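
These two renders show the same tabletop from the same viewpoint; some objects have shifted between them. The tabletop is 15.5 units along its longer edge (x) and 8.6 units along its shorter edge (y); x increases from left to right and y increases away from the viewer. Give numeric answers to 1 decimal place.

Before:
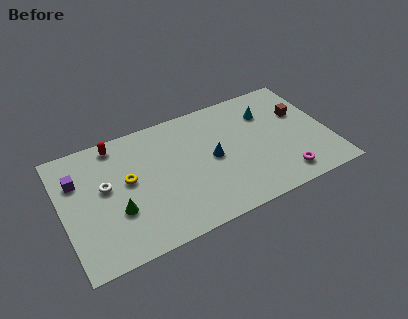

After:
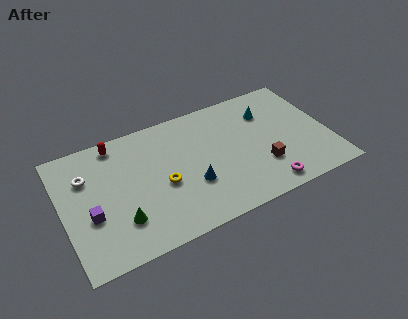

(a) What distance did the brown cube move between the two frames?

4.0

The brown cube was near (14.1, 5.5) before and (11.4, 2.6) after, so it travelled √(2.7² + 2.9²) ≈ 4.0 units.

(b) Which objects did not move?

the cyan cone and the red capsule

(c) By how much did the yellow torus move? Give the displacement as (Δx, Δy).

(1.9, -1.1)

The yellow torus started near (3.8, 4.8) and ended near (5.7, 3.7).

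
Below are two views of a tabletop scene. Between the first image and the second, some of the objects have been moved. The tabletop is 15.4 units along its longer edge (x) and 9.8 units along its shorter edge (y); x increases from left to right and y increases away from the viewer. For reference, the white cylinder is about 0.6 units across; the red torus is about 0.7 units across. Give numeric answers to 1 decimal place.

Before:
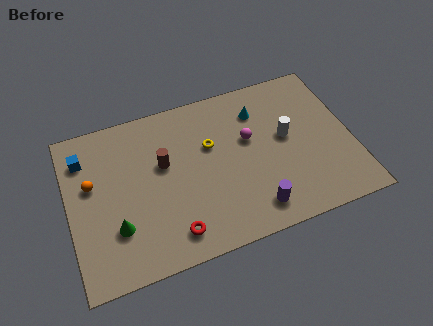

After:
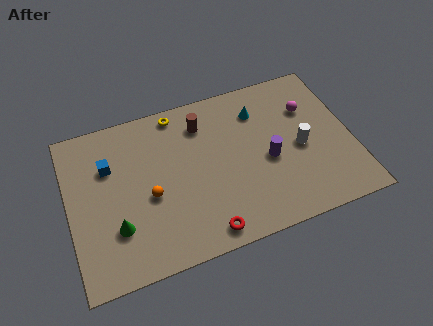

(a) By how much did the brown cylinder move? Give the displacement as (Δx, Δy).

(2.3, 1.8)

The brown cylinder was at about (5.2, 5.9) and moved to about (7.5, 7.7).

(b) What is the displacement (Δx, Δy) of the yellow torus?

(-1.6, 2.6)

From the two frames, the yellow torus sits at roughly (7.8, 6.2) before and (6.2, 8.8) after.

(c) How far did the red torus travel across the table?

1.8

The red torus was near (5.3, 1.6) before and (7.0, 1.1) after, so it travelled √(1.7² + 0.5²) ≈ 1.8 units.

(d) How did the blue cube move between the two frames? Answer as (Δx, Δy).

(1.3, -0.9)

From the two frames, the blue cube sits at roughly (1.0, 7.6) before and (2.3, 6.7) after.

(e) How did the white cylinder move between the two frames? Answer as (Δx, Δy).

(0.7, -0.9)

The white cylinder started near (11.9, 5.4) and ended near (12.6, 4.5).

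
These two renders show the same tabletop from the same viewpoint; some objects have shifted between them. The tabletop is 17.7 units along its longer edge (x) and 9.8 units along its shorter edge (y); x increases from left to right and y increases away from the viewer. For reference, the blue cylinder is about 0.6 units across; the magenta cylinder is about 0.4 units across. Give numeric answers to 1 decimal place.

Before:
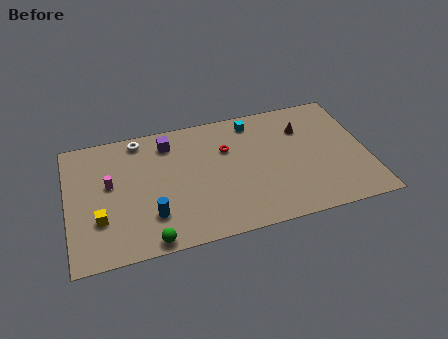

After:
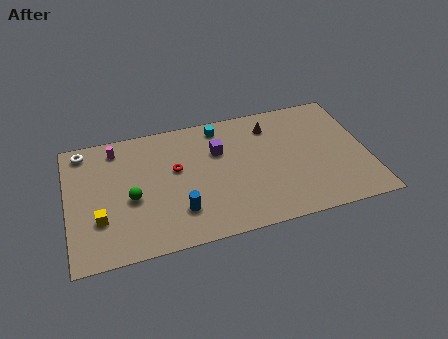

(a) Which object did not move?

the yellow cube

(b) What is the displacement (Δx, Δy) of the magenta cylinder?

(0.5, 2.7)

The magenta cylinder started near (2.5, 5.6) and ended near (3.0, 8.3).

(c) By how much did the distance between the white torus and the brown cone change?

+1.3

Before: roughly 9.8 units apart; after: 11.1. That's 1.3 units further apart.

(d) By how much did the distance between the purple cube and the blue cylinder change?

-0.7

Before: roughly 5.6 units apart; after: 4.9. That's 0.7 units closer together.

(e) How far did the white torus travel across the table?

3.3

The white torus was near (4.4, 8.7) before and (1.1, 8.6) after, so it travelled √(3.3² + 0.1²) ≈ 3.3 units.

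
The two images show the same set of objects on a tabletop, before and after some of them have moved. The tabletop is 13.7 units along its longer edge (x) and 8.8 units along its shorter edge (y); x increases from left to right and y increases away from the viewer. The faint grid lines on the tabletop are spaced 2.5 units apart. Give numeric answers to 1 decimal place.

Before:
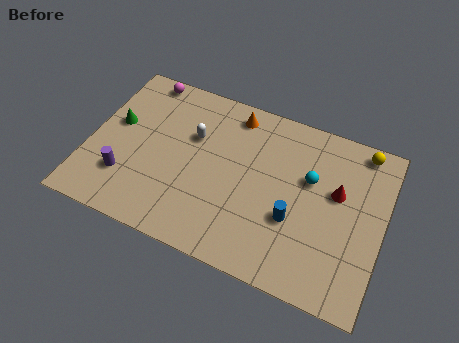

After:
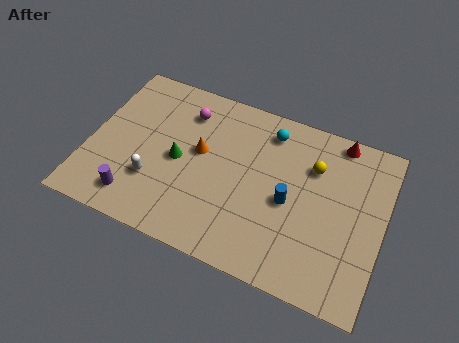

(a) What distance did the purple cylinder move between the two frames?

1.1

The purple cylinder moved from about (1.9, 2.4) to (2.5, 1.5), a distance of √(0.6² + 0.9²) ≈ 1.1.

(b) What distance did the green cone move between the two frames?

3.2

The green cone moved from about (1.1, 5.1) to (4.2, 4.2), a distance of √(3.1² + 0.9²) ≈ 3.2.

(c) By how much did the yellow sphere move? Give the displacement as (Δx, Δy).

(-2.1, -1.7)

The yellow sphere started near (12.4, 7.9) and ended near (10.3, 6.2).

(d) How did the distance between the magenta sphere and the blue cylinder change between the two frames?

-3.1

Before: roughly 9.1 units apart; after: 6.0. That's 3.1 units closer together.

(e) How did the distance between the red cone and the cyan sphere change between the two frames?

+2.0

Before: roughly 1.3 units apart; after: 3.3. That's 2.0 units further apart.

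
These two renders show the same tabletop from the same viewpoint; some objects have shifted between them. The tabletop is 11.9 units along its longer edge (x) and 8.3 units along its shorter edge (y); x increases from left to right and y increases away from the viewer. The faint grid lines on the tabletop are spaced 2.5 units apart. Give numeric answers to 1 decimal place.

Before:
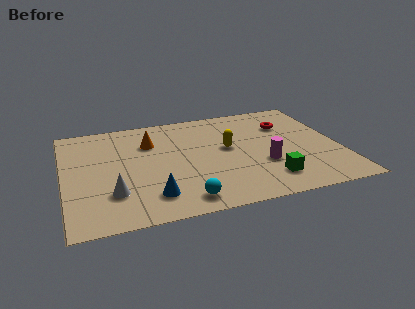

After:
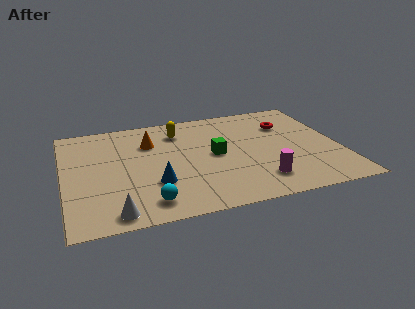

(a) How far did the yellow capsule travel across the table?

2.8

From (7.1, 4.6) to (5.1, 6.5), the yellow capsule covered √(2.0² + 1.9²) ≈ 2.8 units.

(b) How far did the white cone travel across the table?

1.4

From (2.0, 2.3) to (2.0, 0.9), the white cone covered √(0.0² + 1.4²) ≈ 1.4 units.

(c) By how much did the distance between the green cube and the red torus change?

-0.7

Before: roughly 4.4 units apart; after: 3.7. That's 0.7 units closer together.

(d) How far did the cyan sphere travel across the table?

1.5

From (4.9, 1.1) to (3.4, 1.3), the cyan sphere covered √(1.5² + 0.2²) ≈ 1.5 units.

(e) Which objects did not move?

the orange cone and the red torus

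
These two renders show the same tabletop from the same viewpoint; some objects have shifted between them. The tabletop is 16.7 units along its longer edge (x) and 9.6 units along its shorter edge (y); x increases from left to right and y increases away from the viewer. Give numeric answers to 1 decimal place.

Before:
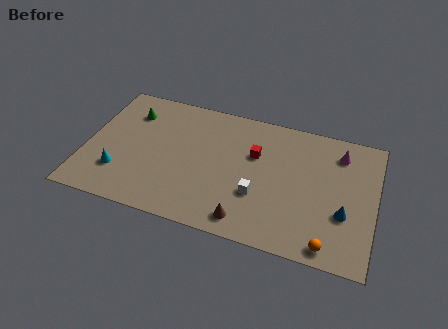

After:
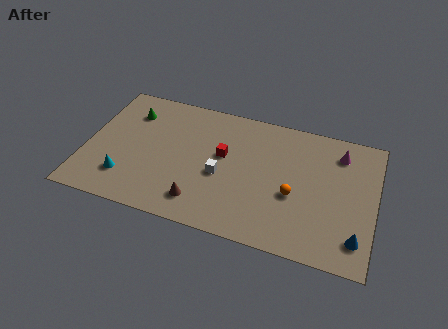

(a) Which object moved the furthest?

the orange sphere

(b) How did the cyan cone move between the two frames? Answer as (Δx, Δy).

(0.4, -0.3)

The cyan cone was at about (2.1, 2.6) and moved to about (2.5, 2.3).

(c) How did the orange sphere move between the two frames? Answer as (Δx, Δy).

(-2.2, 2.9)

The orange sphere started near (14.3, 1.0) and ended near (12.1, 3.9).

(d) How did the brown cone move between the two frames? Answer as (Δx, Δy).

(-2.7, 0.5)

From the two frames, the brown cone sits at roughly (9.6, 1.3) before and (6.9, 1.8) after.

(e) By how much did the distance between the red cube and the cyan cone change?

-2.1

They were about 8.4 units apart before and 6.3 after — 2.1 units closer together.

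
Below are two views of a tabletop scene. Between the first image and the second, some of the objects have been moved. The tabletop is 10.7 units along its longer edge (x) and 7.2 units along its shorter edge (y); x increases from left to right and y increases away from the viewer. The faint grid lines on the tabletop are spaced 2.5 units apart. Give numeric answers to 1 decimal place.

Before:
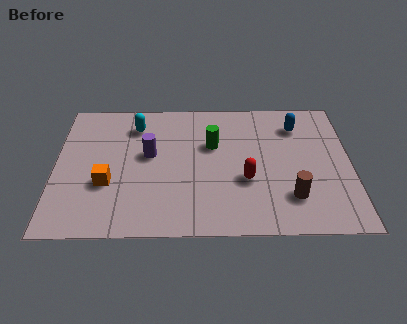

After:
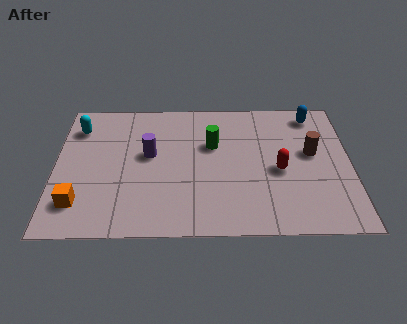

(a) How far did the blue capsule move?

0.8

The blue capsule was near (8.8, 5.6) before and (9.4, 6.2) after, so it travelled √(0.6² + 0.6²) ≈ 0.8 units.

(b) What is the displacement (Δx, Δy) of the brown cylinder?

(0.8, 2.3)

From the two frames, the brown cylinder sits at roughly (8.5, 1.8) before and (9.3, 4.1) after.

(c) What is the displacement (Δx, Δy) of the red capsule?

(1.2, 0.5)

From the two frames, the red capsule sits at roughly (6.9, 2.7) before and (8.1, 3.2) after.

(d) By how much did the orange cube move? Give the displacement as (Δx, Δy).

(-1.0, -1.0)

From the two frames, the orange cube sits at roughly (1.9, 2.6) before and (0.9, 1.6) after.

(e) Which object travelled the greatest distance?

the brown cylinder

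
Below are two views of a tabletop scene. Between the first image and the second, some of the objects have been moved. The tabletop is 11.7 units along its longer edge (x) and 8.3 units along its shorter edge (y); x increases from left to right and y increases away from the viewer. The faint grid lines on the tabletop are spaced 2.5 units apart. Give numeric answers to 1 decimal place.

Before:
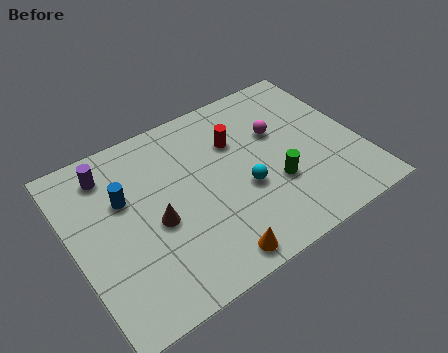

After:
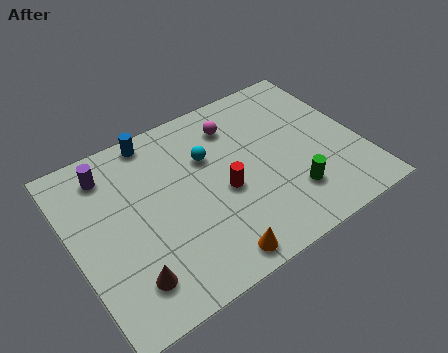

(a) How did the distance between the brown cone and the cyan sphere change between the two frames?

+1.8

They were about 3.6 units apart before and 5.4 after — 1.8 units further apart.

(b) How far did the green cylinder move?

0.9

The green cylinder moved from about (8.0, 2.9) to (8.5, 2.1), a distance of √(0.5² + 0.8²) ≈ 0.9.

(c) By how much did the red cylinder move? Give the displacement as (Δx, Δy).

(-0.9, -2.1)

The red cylinder was at about (6.9, 5.7) and moved to about (6.0, 3.6).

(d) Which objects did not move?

the orange cone and the purple cylinder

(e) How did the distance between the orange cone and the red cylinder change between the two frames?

-2.3

They were about 5.2 units apart before and 2.9 after — 2.3 units closer together.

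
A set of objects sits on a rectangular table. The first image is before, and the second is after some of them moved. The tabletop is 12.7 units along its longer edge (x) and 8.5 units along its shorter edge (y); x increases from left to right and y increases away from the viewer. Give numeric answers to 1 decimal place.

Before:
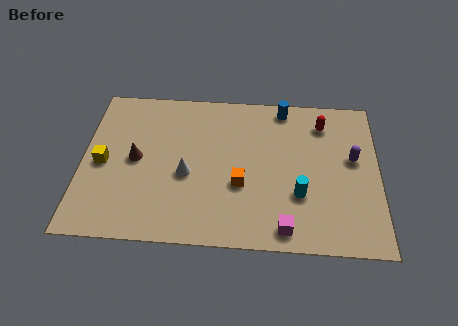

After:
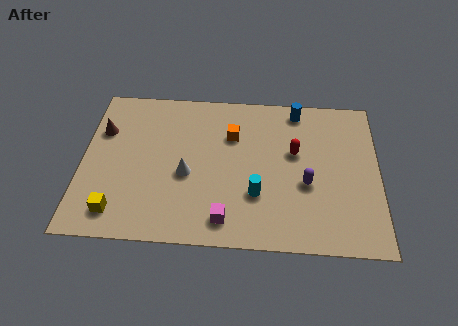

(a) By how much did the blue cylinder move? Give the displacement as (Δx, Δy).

(0.6, -0.1)

The blue cylinder was at about (8.6, 7.6) and moved to about (9.2, 7.5).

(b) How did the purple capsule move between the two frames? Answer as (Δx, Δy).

(-2.0, -1.5)

The purple capsule started near (11.6, 4.9) and ended near (9.6, 3.4).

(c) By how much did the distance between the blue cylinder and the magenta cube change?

+0.3

The distance was about 6.6 in the first image and 6.9 in the second, so they moved 0.3 units further apart.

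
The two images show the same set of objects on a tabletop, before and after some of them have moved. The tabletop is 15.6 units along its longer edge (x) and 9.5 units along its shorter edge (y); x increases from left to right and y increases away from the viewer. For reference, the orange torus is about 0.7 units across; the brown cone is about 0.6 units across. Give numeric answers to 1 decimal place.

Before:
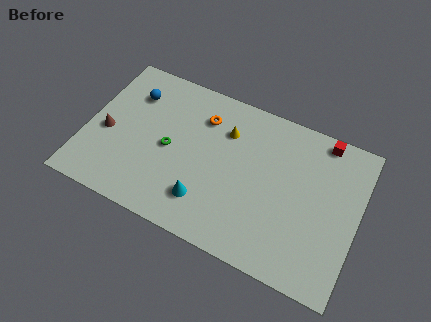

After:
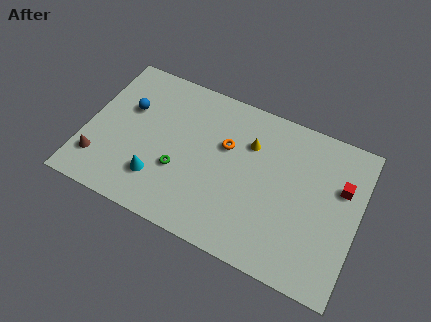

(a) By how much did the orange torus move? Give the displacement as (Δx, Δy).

(1.5, -1.2)

The orange torus was at about (6.4, 7.2) and moved to about (7.9, 6.0).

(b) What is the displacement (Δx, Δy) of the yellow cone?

(1.4, -0.2)

From the two frames, the yellow cone sits at roughly (7.8, 6.9) before and (9.2, 6.7) after.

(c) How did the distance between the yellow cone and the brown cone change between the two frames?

+2.2

They were about 7.2 units apart before and 9.4 after — 2.2 units further apart.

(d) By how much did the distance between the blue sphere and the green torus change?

+0.7

The distance was about 3.6 in the first image and 4.3 in the second, so they moved 0.7 units further apart.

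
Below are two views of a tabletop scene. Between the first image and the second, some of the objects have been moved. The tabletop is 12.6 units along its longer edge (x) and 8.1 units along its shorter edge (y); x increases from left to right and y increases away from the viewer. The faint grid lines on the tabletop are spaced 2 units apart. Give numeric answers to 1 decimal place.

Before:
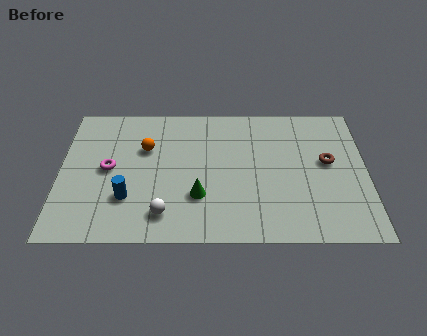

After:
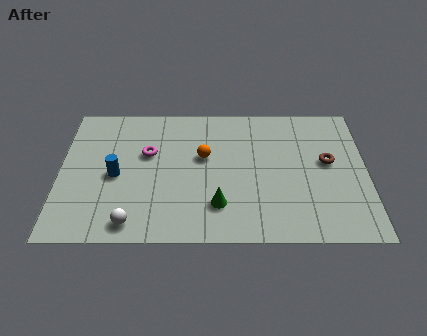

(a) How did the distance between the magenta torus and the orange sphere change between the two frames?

+0.4

The distance was about 1.9 in the first image and 2.3 in the second, so they moved 0.4 units further apart.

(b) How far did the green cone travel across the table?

0.9

The green cone was near (5.7, 2.5) before and (6.5, 2.0) after, so it travelled √(0.8² + 0.5²) ≈ 0.9 units.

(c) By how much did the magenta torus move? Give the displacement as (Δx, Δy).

(1.6, 0.9)

The magenta torus started near (2.0, 4.1) and ended near (3.6, 5.0).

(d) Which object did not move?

the brown torus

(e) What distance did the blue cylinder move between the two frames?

1.4

The blue cylinder moved from about (2.8, 2.4) to (2.3, 3.7), a distance of √(0.5² + 1.3²) ≈ 1.4.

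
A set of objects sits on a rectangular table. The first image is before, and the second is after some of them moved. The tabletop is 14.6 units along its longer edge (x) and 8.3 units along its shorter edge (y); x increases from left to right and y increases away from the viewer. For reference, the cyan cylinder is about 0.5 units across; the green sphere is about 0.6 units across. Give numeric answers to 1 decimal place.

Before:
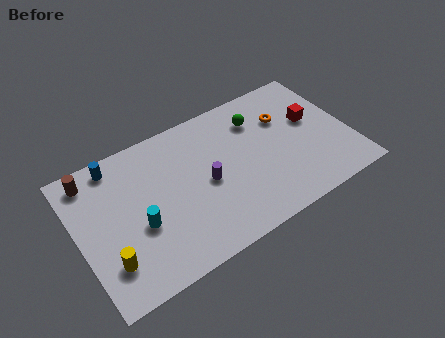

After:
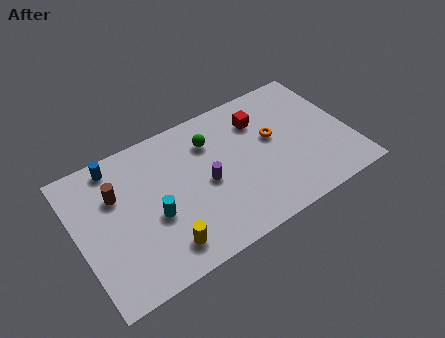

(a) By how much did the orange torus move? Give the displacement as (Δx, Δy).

(-0.8, -0.9)

The orange torus started near (11.4, 5.7) and ended near (10.6, 4.8).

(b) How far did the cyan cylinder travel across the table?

0.8

The cyan cylinder was near (3.1, 3.3) before and (3.9, 3.4) after, so it travelled √(0.8² + 0.1²) ≈ 0.8 units.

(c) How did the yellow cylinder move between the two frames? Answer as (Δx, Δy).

(2.8, -0.6)

The yellow cylinder started near (1.3, 2.1) and ended near (4.1, 1.5).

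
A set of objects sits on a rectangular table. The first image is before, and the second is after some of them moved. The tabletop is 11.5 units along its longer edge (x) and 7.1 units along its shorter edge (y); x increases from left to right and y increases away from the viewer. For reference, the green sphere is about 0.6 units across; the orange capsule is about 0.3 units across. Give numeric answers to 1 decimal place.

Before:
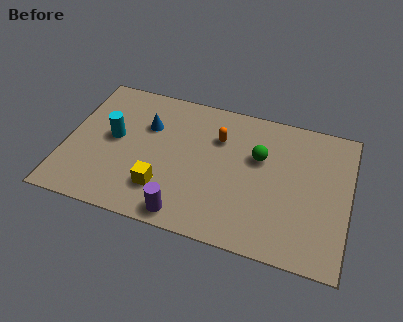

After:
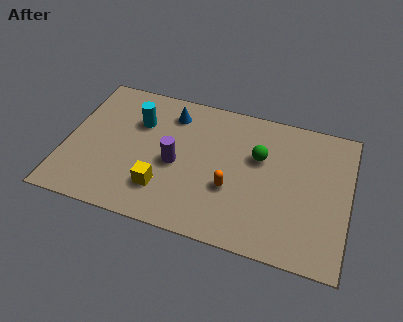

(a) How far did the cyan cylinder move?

1.4

The cyan cylinder was near (1.9, 3.8) before and (2.8, 4.9) after, so it travelled √(0.9² + 1.1²) ≈ 1.4 units.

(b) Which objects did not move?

the green sphere and the yellow cube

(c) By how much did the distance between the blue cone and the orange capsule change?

+1.2

They were about 2.9 units apart before and 4.1 after — 1.2 units further apart.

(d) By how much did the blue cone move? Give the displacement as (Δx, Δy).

(0.9, 0.9)

From the two frames, the blue cone sits at roughly (3.2, 4.8) before and (4.1, 5.7) after.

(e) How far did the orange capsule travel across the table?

2.5

The orange capsule moved from about (6.1, 5.0) to (6.8, 2.6), a distance of √(0.7² + 2.4²) ≈ 2.5.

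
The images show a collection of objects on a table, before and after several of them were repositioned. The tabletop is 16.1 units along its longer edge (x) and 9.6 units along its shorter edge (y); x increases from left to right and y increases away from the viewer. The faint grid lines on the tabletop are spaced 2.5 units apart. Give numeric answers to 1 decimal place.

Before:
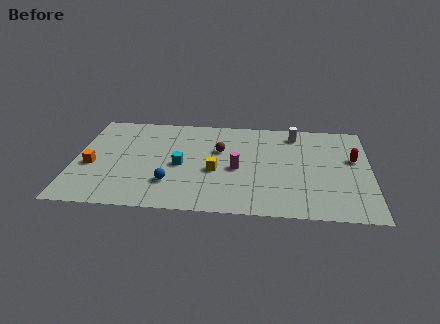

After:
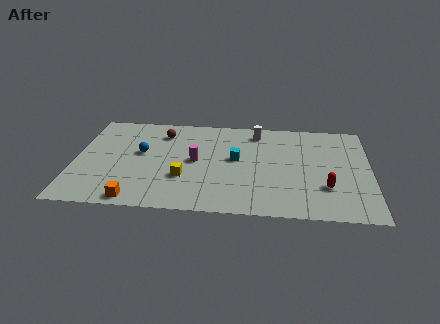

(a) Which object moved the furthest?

the orange cube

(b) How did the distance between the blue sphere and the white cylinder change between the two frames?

-1.9

Before: roughly 8.7 units apart; after: 6.8. That's 1.9 units closer together.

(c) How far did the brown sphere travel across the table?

3.5

From (7.9, 6.1) to (4.7, 7.6), the brown sphere covered √(3.2² + 1.5²) ≈ 3.5 units.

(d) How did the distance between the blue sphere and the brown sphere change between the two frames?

-2.0

The distance was about 4.4 in the first image and 2.4 in the second, so they moved 2.0 units closer together.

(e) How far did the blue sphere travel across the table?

3.4

From (5.3, 2.6) to (3.6, 5.5), the blue sphere covered √(1.7² + 2.9²) ≈ 3.4 units.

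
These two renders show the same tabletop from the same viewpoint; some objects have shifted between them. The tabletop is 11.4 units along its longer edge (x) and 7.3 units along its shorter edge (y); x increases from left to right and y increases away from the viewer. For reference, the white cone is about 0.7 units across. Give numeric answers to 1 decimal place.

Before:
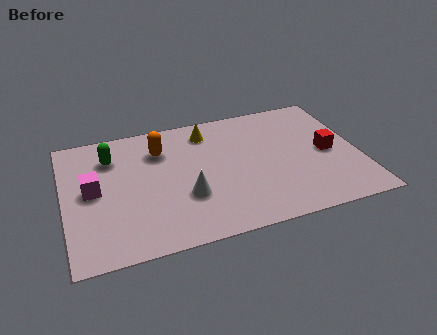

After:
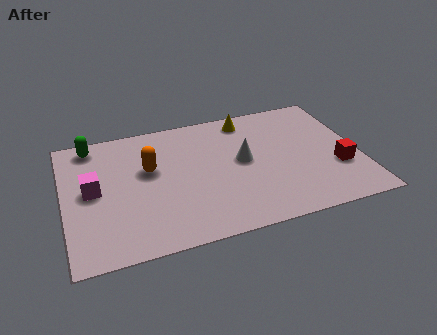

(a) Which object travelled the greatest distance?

the white cone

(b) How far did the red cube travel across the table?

1.0

From (10.2, 3.5) to (10.5, 2.5), the red cube covered √(0.3² + 1.0²) ≈ 1.0 units.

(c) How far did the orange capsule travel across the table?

1.1

The orange capsule moved from about (3.8, 5.4) to (3.3, 4.4), a distance of √(0.5² + 1.0²) ≈ 1.1.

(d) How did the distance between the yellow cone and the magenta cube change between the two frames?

+1.6

Before: roughly 5.1 units apart; after: 6.7. That's 1.6 units further apart.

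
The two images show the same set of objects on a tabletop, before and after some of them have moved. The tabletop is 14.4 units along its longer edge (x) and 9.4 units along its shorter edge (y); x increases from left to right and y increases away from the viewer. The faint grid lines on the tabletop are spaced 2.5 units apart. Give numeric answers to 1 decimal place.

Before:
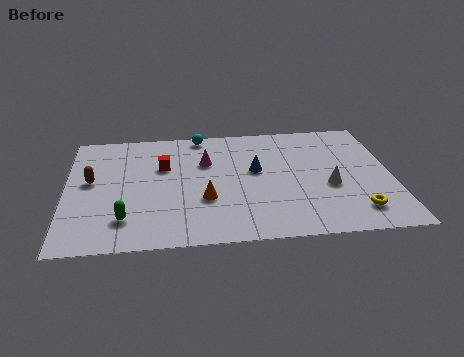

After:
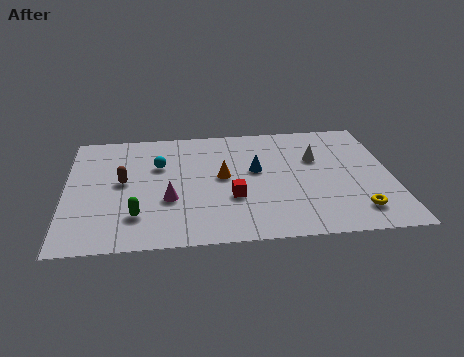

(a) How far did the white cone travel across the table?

2.4

The white cone moved from about (11.6, 3.8) to (11.1, 6.1), a distance of √(0.5² + 2.3²) ≈ 2.4.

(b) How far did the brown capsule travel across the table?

1.4

The brown capsule moved from about (1.1, 5.2) to (2.5, 5.0), a distance of √(1.4² + 0.2²) ≈ 1.4.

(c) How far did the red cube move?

4.1

The red cube was near (4.3, 6.1) before and (7.3, 3.3) after, so it travelled √(3.0² + 2.8²) ≈ 4.1 units.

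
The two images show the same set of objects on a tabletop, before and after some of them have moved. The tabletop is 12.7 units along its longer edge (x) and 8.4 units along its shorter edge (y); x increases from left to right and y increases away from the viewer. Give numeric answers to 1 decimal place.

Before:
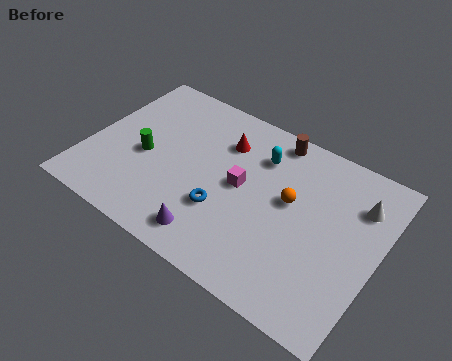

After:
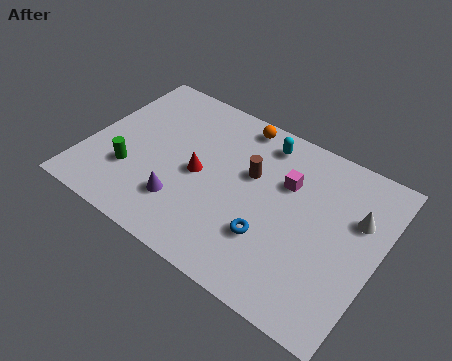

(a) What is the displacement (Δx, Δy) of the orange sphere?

(-2.8, 2.7)

The orange sphere was at about (8.8, 4.8) and moved to about (6.0, 7.5).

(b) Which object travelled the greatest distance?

the orange sphere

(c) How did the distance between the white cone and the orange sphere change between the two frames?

+2.8

The distance was about 3.1 in the first image and 5.9 in the second, so they moved 2.8 units further apart.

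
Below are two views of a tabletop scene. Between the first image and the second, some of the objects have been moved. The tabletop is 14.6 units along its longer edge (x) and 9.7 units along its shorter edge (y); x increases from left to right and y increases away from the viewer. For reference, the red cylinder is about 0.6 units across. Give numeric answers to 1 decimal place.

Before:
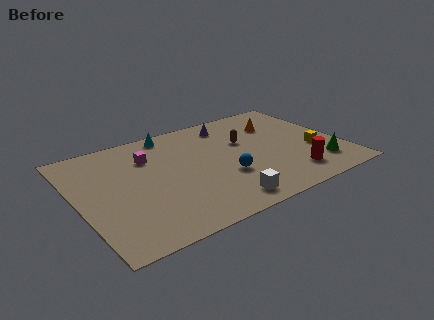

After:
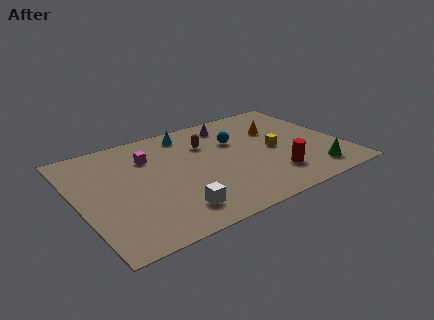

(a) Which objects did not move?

the purple cone and the magenta cube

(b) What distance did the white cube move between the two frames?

2.6

From (7.3, 1.3) to (4.7, 1.8), the white cube covered √(2.6² + 0.5²) ≈ 2.6 units.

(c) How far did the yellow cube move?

2.3

From (13.0, 3.6) to (10.9, 4.6), the yellow cube covered √(2.1² + 1.0²) ≈ 2.3 units.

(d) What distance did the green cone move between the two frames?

0.7

The green cone was near (13.0, 2.1) before and (12.5, 1.6) after, so it travelled √(0.5² + 0.5²) ≈ 0.7 units.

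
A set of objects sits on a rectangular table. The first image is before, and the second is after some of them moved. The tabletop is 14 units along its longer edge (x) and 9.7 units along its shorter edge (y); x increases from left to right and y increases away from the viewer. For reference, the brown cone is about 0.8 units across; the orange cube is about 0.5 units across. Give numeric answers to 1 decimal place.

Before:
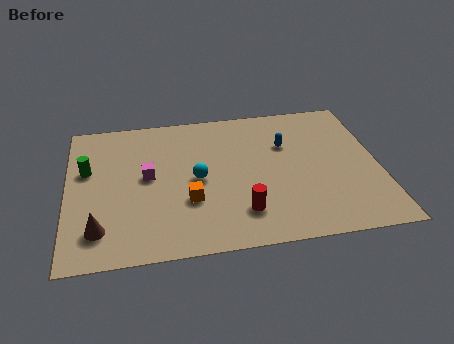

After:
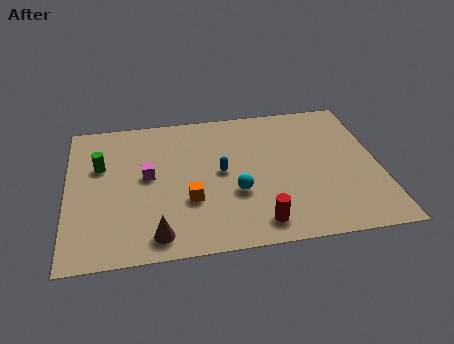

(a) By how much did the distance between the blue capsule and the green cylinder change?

-3.5

Before: roughly 9.0 units apart; after: 5.5. That's 3.5 units closer together.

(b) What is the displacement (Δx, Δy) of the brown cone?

(2.5, -0.7)

From the two frames, the brown cone sits at roughly (1.4, 2.0) before and (3.9, 1.3) after.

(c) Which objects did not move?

the magenta cube and the orange cube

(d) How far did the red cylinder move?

1.1

From (7.7, 2.2) to (8.4, 1.4), the red cylinder covered √(0.7² + 0.8²) ≈ 1.1 units.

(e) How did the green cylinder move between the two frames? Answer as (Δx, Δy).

(0.6, 0.2)

From the two frames, the green cylinder sits at roughly (0.9, 6.0) before and (1.5, 6.2) after.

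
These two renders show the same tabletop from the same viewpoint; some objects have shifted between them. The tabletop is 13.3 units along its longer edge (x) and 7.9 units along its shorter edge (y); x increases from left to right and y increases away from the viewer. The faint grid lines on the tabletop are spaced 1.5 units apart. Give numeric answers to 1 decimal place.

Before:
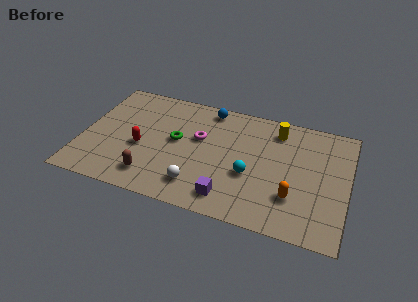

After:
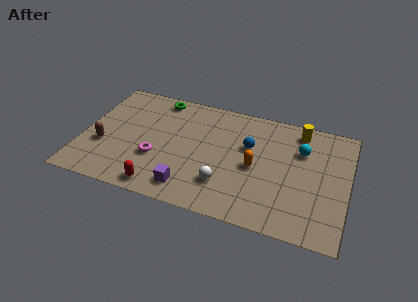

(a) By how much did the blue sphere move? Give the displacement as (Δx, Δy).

(2.2, -2.0)

The blue sphere started near (6.1, 7.0) and ended near (8.3, 5.0).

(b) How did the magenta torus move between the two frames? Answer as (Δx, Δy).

(-2.0, -2.0)

From the two frames, the magenta torus sits at roughly (5.8, 4.8) before and (3.8, 2.8) after.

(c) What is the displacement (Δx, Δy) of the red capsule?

(1.2, -2.4)

The red capsule started near (3.0, 3.3) and ended near (4.2, 0.9).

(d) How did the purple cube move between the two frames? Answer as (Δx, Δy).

(-2.0, 0.0)

The purple cube was at about (7.6, 1.3) and moved to about (5.6, 1.3).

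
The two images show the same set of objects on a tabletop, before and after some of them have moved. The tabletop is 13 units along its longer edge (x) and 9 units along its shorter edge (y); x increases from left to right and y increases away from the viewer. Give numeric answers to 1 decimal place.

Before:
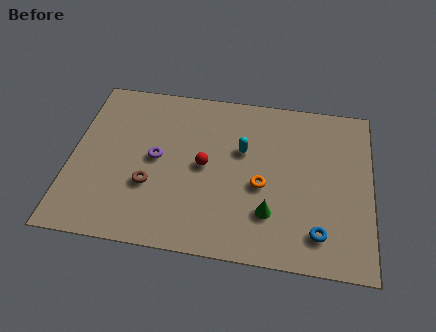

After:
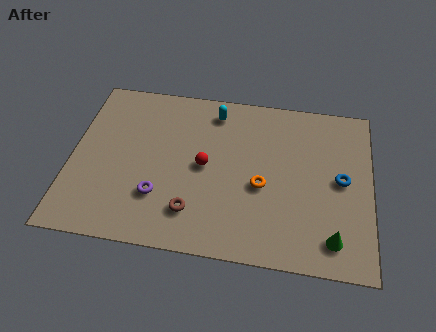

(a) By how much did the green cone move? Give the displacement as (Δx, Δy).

(2.7, -0.9)

The green cone started near (8.7, 2.4) and ended near (11.4, 1.5).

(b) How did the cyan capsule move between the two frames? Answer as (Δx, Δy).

(-1.3, 2.0)

The cyan capsule was at about (7.4, 5.6) and moved to about (6.1, 7.6).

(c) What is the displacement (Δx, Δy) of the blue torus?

(0.9, 2.9)

The blue torus was at about (10.8, 1.7) and moved to about (11.7, 4.6).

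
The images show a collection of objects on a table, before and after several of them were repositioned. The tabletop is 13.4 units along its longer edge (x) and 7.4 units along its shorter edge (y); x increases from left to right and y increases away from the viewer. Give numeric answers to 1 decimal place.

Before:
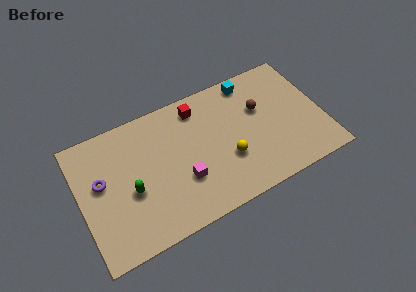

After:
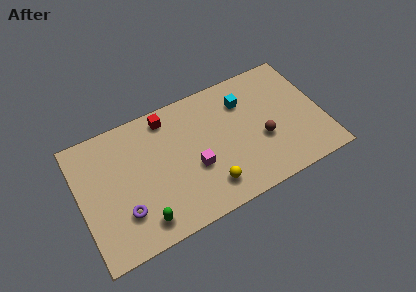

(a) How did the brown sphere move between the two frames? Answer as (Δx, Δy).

(-0.1, -1.8)

From the two frames, the brown sphere sits at roughly (10.1, 4.7) before and (10.0, 2.9) after.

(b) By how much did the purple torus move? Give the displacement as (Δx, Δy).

(1.0, -2.2)

From the two frames, the purple torus sits at roughly (1.2, 4.3) before and (2.2, 2.1) after.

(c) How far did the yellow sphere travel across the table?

1.6

The yellow sphere was near (8.0, 2.6) before and (6.8, 1.5) after, so it travelled √(1.2² + 1.1²) ≈ 1.6 units.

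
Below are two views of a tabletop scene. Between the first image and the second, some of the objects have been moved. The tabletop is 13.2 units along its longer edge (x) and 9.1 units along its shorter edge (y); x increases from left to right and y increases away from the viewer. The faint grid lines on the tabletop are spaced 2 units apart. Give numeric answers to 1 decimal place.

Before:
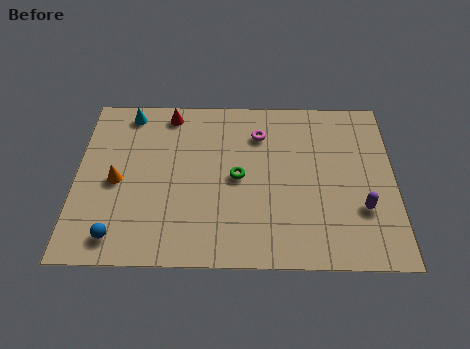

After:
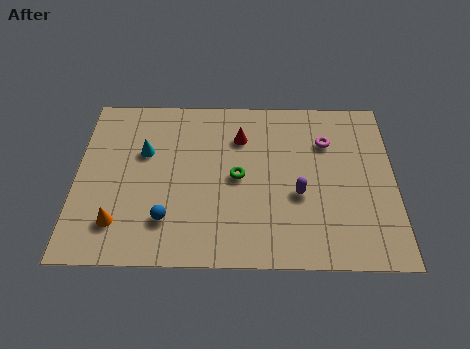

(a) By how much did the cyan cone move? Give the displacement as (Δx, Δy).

(0.7, -2.2)

The cyan cone started near (2.1, 8.0) and ended near (2.8, 5.8).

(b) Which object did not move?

the green torus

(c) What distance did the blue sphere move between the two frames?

2.2

From (1.8, 1.3) to (3.8, 2.2), the blue sphere covered √(2.0² + 0.9²) ≈ 2.2 units.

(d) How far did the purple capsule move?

2.7

The purple capsule was near (11.8, 2.9) before and (9.2, 3.6) after, so it travelled √(2.6² + 0.7²) ≈ 2.7 units.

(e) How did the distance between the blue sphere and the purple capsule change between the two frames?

-4.5

The distance was about 10.1 in the first image and 5.6 in the second, so they moved 4.5 units closer together.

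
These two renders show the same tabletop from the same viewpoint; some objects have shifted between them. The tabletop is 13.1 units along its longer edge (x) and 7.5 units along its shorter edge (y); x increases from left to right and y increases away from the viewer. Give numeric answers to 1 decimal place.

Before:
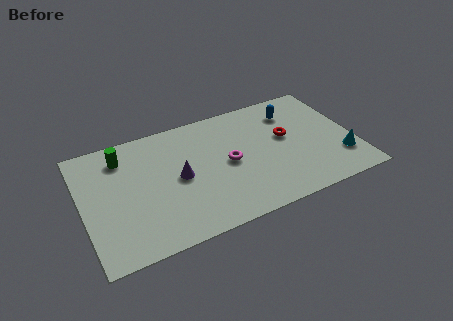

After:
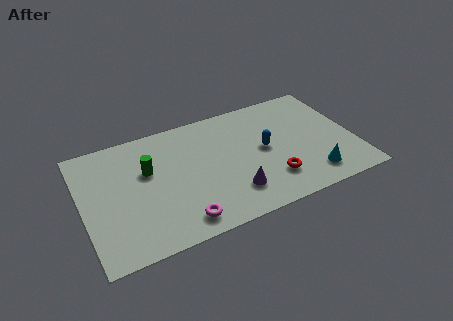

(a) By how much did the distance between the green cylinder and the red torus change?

-1.6

Before: roughly 8.0 units apart; after: 6.4. That's 1.6 units closer together.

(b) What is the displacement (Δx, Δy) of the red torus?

(-1.0, -2.4)

The red torus was at about (9.9, 4.3) and moved to about (8.9, 1.9).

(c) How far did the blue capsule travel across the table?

2.5

The blue capsule moved from about (10.4, 5.8) to (8.8, 3.9), a distance of √(1.6² + 1.9²) ≈ 2.5.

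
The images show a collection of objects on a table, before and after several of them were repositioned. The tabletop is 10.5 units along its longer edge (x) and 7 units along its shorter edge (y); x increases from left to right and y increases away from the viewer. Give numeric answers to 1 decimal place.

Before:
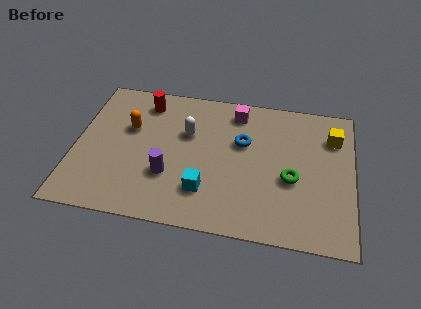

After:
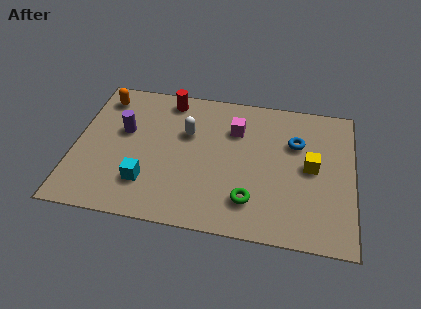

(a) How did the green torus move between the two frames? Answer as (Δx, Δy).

(-1.5, -1.3)

From the two frames, the green torus sits at roughly (8.2, 2.9) before and (6.7, 1.6) after.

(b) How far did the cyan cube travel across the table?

2.2

The cyan cube moved from about (5.0, 1.8) to (2.8, 1.8), a distance of √(2.2² + 0.0²) ≈ 2.2.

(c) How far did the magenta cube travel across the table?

0.9

From (6.0, 5.9) to (6.0, 5.0), the magenta cube covered √(0.0² + 0.9²) ≈ 0.9 units.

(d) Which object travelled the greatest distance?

the purple cylinder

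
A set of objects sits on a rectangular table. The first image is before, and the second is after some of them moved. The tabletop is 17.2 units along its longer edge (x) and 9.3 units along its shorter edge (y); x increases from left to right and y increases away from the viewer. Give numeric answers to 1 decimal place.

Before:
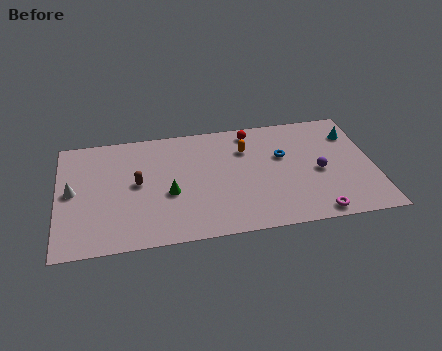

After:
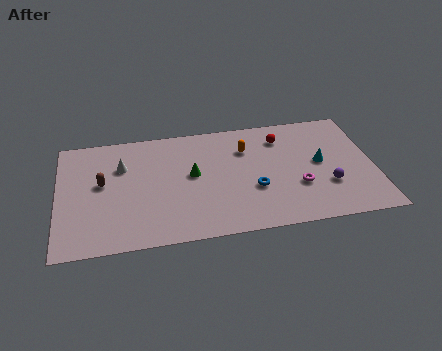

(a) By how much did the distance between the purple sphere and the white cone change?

-1.8

Before: roughly 13.4 units apart; after: 11.6. That's 1.8 units closer together.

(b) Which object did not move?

the orange capsule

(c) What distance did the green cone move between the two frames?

1.8

The green cone moved from about (6.0, 3.8) to (7.3, 5.1), a distance of √(1.3² + 1.3²) ≈ 1.8.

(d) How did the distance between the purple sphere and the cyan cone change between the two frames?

-1.5

They were about 3.4 units apart before and 1.9 after — 1.5 units closer together.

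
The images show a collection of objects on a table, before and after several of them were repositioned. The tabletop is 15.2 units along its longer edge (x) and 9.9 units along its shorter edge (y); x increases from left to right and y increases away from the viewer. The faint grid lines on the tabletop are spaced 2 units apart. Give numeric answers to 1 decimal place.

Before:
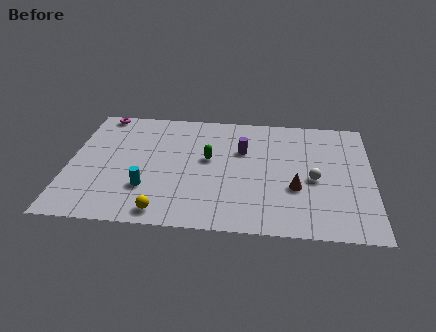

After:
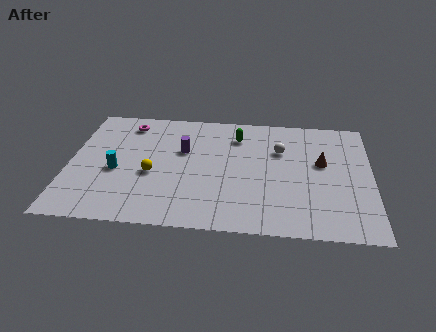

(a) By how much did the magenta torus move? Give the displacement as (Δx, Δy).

(1.4, -0.8)

From the two frames, the magenta torus sits at roughly (1.4, 9.1) before and (2.8, 8.3) after.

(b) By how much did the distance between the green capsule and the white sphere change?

-3.0

The distance was about 5.4 in the first image and 2.4 in the second, so they moved 3.0 units closer together.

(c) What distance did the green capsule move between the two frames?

2.5

From (7.0, 5.6) to (8.4, 7.7), the green capsule covered √(1.4² + 2.1²) ≈ 2.5 units.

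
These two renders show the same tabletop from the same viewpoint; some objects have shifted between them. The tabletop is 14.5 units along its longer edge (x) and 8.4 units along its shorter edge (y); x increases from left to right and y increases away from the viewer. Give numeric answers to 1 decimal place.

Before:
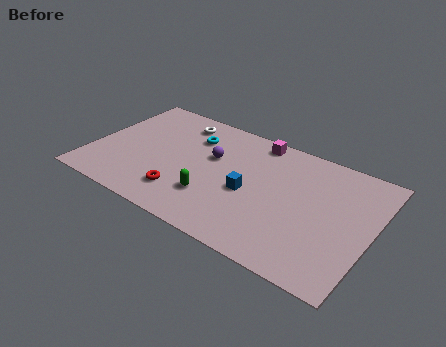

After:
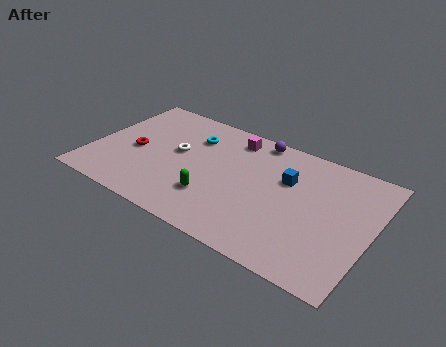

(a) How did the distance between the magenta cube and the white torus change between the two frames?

-0.6

Before: roughly 4.1 units apart; after: 3.5. That's 0.6 units closer together.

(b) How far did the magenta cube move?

1.3

The magenta cube was near (8.1, 7.5) before and (6.9, 7.1) after, so it travelled √(1.2² + 0.4²) ≈ 1.3 units.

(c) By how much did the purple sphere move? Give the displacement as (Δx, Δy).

(2.0, 2.4)

From the two frames, the purple sphere sits at roughly (6.1, 5.2) before and (8.1, 7.6) after.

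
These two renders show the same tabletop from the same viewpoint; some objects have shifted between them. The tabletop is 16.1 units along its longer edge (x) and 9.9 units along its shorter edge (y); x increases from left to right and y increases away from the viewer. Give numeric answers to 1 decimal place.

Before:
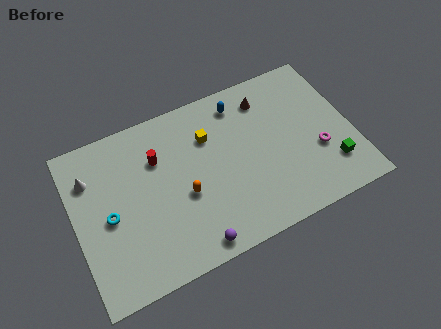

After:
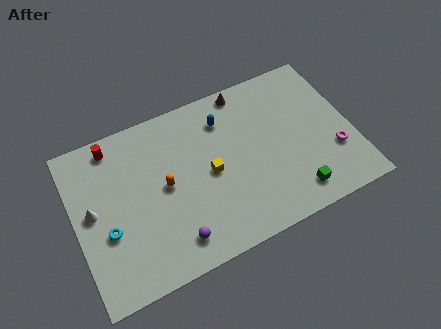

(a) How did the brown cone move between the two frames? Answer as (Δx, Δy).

(-1.1, 1.0)

The brown cone was at about (11.5, 8.0) and moved to about (10.4, 9.0).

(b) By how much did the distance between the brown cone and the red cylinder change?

+1.2

Before: roughly 6.6 units apart; after: 7.8. That's 1.2 units further apart.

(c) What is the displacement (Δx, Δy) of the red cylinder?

(-2.4, 1.8)

The red cylinder was at about (5.0, 6.9) and moved to about (2.6, 8.7).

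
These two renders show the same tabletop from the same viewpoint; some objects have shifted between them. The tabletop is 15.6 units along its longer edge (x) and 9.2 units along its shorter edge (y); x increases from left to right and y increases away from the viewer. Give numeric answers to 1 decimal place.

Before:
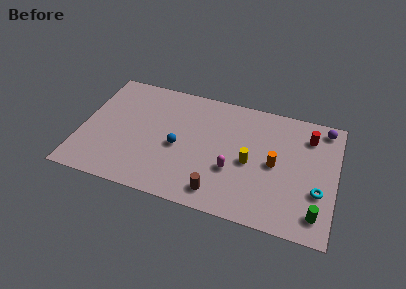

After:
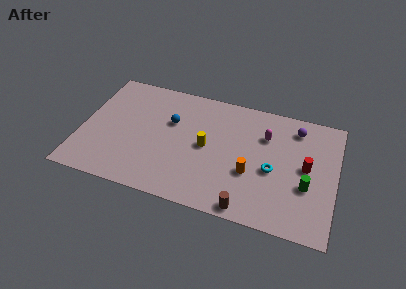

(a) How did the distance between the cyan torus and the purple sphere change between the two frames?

-1.1

The distance was about 4.9 in the first image and 3.8 in the second, so they moved 1.1 units closer together.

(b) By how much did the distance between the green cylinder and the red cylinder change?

-4.3

The distance was about 5.7 in the first image and 1.4 in the second, so they moved 4.3 units closer together.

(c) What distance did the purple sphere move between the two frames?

1.8

The purple sphere was near (14.7, 8.1) before and (13.0, 7.6) after, so it travelled √(1.7² + 0.5²) ≈ 1.8 units.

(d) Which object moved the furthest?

the magenta capsule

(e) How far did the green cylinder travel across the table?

1.9

From (14.6, 1.6) to (13.9, 3.4), the green cylinder covered √(0.7² + 1.8²) ≈ 1.9 units.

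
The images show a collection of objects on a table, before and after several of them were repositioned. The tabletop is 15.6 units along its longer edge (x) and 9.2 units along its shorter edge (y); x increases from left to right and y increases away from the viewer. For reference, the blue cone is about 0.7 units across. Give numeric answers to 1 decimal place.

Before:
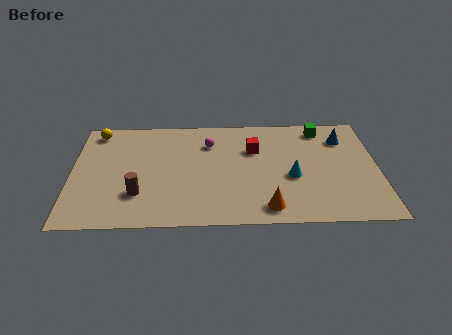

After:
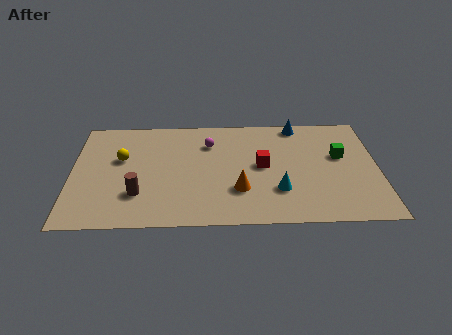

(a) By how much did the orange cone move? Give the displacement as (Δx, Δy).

(-1.4, 1.5)

The orange cone was at about (9.9, 1.3) and moved to about (8.5, 2.8).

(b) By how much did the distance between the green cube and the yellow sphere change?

-0.4

They were about 11.6 units apart before and 11.2 after — 0.4 units closer together.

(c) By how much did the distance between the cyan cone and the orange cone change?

-0.8

They were about 2.8 units apart before and 2.0 after — 0.8 units closer together.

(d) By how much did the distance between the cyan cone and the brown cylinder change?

-0.8

They were about 7.9 units apart before and 7.1 after — 0.8 units closer together.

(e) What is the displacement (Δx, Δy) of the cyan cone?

(-0.7, -1.1)

The cyan cone started near (11.2, 3.8) and ended near (10.5, 2.7).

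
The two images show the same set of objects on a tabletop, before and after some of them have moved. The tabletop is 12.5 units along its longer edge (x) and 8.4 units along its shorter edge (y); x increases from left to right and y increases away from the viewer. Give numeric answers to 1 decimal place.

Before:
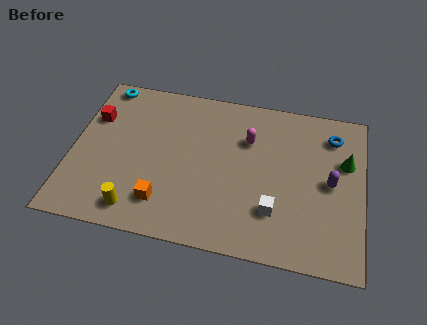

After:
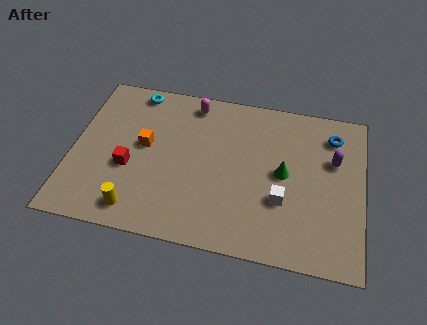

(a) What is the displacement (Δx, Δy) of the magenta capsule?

(-2.5, 1.5)

The magenta capsule started near (7.5, 5.8) and ended near (5.0, 7.3).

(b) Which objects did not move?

the yellow cylinder and the blue torus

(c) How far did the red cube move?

2.9

From (0.8, 5.7) to (2.5, 3.3), the red cube covered √(1.7² + 2.4²) ≈ 2.9 units.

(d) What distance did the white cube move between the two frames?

0.7

The white cube was near (8.8, 2.3) before and (9.1, 2.9) after, so it travelled √(0.3² + 0.6²) ≈ 0.7 units.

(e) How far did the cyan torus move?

1.4

The cyan torus was near (1.1, 7.6) before and (2.5, 7.5) after, so it travelled √(1.4² + 0.1²) ≈ 1.4 units.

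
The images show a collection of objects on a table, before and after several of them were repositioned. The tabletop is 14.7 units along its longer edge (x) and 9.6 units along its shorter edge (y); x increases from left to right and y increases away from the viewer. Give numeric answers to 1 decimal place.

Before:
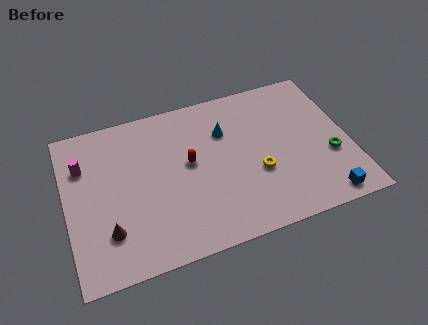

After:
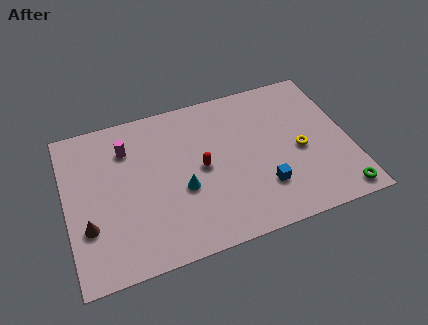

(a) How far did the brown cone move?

1.2

The brown cone moved from about (2.0, 2.5) to (1.0, 3.1), a distance of √(1.0² + 0.6²) ≈ 1.2.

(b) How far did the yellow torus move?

2.4

The yellow torus moved from about (9.8, 3.6) to (12.1, 4.3), a distance of √(2.3² + 0.7²) ≈ 2.4.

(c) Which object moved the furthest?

the cyan cone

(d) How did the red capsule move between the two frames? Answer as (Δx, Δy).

(0.6, -0.5)

From the two frames, the red capsule sits at roughly (6.4, 5.3) before and (7.0, 4.8) after.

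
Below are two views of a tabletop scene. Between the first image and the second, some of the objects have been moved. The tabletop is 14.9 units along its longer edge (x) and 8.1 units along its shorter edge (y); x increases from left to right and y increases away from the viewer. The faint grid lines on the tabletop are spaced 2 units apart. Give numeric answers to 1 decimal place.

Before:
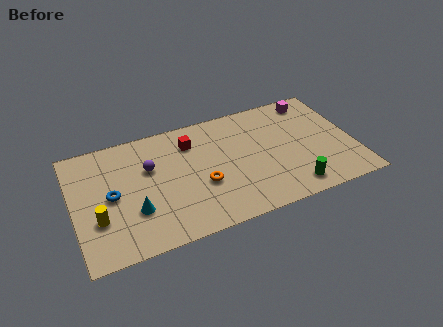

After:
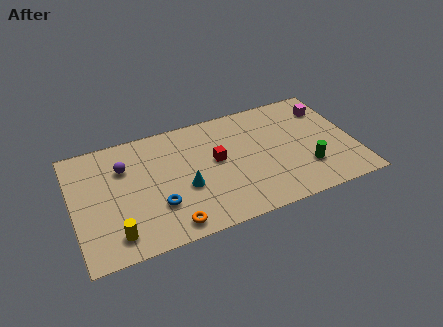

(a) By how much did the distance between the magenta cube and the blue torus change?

-1.3

Before: roughly 11.5 units apart; after: 10.2. That's 1.3 units closer together.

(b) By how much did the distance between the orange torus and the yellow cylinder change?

-2.7

Before: roughly 5.5 units apart; after: 2.8. That's 2.7 units closer together.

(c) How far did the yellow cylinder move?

1.5

The yellow cylinder moved from about (1.2, 2.7) to (2.0, 1.4), a distance of √(0.8² + 1.3²) ≈ 1.5.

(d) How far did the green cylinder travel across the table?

1.4

The green cylinder moved from about (11.3, 1.2) to (12.2, 2.3), a distance of √(0.9² + 1.1²) ≈ 1.4.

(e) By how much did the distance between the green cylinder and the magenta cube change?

-1.9

They were about 6.1 units apart before and 4.2 after — 1.9 units closer together.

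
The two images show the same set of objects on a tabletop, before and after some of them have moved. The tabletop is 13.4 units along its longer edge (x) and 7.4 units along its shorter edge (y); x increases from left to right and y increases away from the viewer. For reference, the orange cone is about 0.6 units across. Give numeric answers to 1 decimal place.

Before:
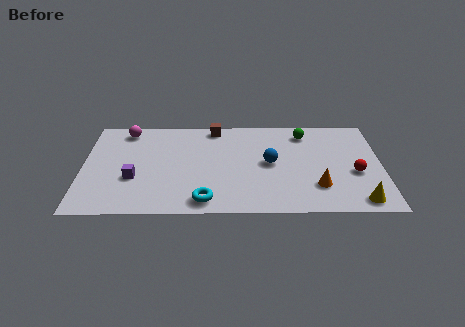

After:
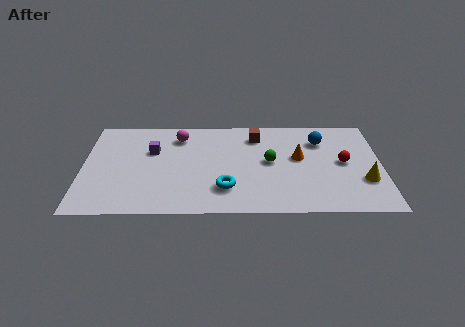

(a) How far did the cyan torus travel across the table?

1.3

The cyan torus was near (5.5, 1.0) before and (6.4, 1.9) after, so it travelled √(0.9² + 0.9²) ≈ 1.3 units.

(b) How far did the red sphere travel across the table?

0.9

From (12.2, 3.0) to (11.7, 3.8), the red sphere covered √(0.5² + 0.8²) ≈ 0.9 units.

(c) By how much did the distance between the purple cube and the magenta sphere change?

-2.1

They were about 3.7 units apart before and 1.6 after — 2.1 units closer together.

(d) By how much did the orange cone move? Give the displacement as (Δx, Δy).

(-0.8, 2.2)

The orange cone was at about (10.5, 2.0) and moved to about (9.7, 4.2).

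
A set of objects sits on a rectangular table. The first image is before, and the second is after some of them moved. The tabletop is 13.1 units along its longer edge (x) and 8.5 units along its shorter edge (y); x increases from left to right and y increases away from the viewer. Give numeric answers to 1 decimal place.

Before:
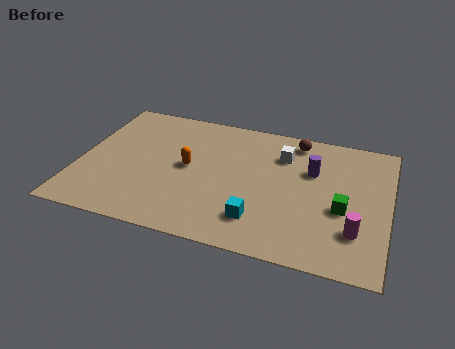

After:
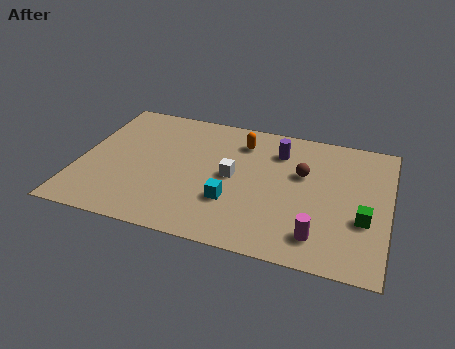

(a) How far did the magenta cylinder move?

1.7

From (11.8, 2.3) to (10.3, 1.6), the magenta cylinder covered √(1.5² + 0.7²) ≈ 1.7 units.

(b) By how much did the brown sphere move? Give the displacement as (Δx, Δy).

(0.4, -2.1)

The brown sphere started near (9.0, 7.4) and ended near (9.4, 5.3).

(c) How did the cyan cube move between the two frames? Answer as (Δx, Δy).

(-1.2, 0.8)

The cyan cube started near (7.8, 1.9) and ended near (6.6, 2.7).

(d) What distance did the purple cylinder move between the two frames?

1.7

The purple cylinder was near (9.8, 5.6) before and (8.3, 6.5) after, so it travelled √(1.5² + 0.9²) ≈ 1.7 units.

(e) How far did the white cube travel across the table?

2.8

The white cube was near (8.5, 6.3) before and (6.5, 4.3) after, so it travelled √(2.0² + 2.0²) ≈ 2.8 units.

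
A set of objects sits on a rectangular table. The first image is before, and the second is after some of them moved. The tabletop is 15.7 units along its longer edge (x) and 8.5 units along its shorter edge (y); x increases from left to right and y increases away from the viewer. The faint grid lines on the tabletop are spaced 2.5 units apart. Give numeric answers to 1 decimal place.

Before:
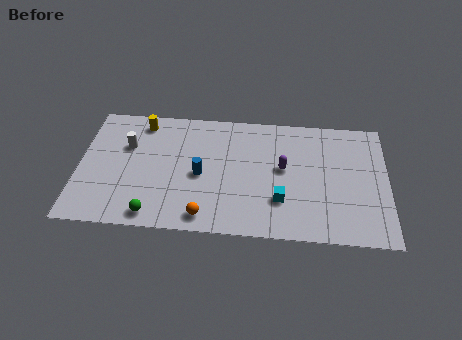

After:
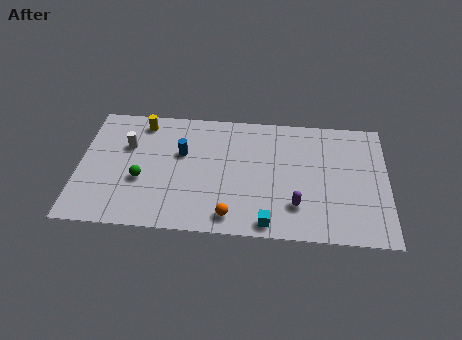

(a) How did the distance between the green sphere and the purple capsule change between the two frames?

+0.5

The distance was about 7.5 in the first image and 8.0 in the second, so they moved 0.5 units further apart.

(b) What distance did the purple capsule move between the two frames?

2.6

The purple capsule was near (10.4, 4.7) before and (11.1, 2.2) after, so it travelled √(0.7² + 2.5²) ≈ 2.6 units.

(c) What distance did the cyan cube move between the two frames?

1.7

From (10.3, 2.5) to (9.7, 0.9), the cyan cube covered √(0.6² + 1.6²) ≈ 1.7 units.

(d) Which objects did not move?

the yellow cylinder and the white cylinder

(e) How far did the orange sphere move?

1.3

From (6.5, 1.1) to (7.8, 1.2), the orange sphere covered √(1.3² + 0.1²) ≈ 1.3 units.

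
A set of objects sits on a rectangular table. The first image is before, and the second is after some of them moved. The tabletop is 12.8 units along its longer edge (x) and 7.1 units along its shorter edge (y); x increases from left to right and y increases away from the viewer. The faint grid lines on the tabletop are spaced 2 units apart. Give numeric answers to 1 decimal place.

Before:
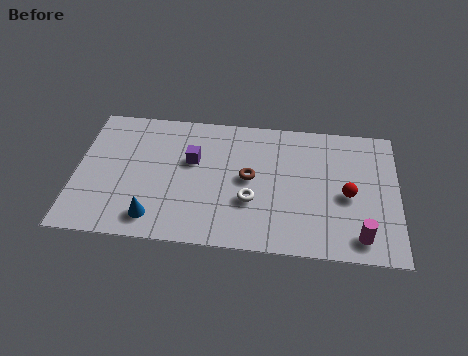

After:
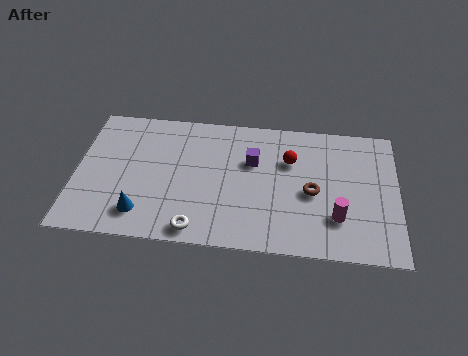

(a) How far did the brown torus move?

2.5

From (6.9, 3.7) to (9.4, 3.2), the brown torus covered √(2.5² + 0.5²) ≈ 2.5 units.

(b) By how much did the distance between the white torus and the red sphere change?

+1.5

The distance was about 3.9 in the first image and 5.4 in the second, so they moved 1.5 units further apart.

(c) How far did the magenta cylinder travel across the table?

1.3

The magenta cylinder was near (11.3, 1.1) before and (10.4, 2.0) after, so it travelled √(0.9² + 0.9²) ≈ 1.3 units.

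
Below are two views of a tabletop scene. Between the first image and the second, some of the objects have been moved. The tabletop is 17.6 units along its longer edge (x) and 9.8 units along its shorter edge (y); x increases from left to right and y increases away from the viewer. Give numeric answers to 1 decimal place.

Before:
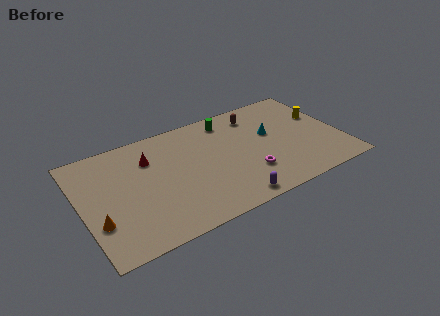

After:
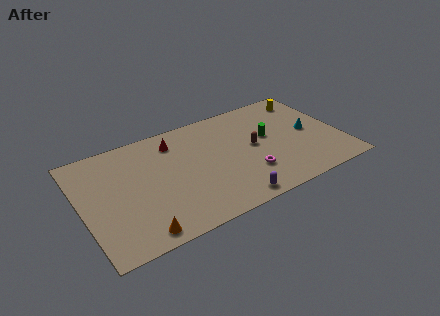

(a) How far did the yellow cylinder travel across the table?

2.2

From (16.6, 6.1) to (16.0, 8.2), the yellow cylinder covered √(0.6² + 2.1²) ≈ 2.2 units.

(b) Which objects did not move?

the purple capsule and the magenta torus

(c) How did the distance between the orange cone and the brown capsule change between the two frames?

-3.1

They were about 12.4 units apart before and 9.3 after — 3.1 units closer together.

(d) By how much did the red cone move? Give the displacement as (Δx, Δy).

(1.8, 0.8)

The red cone started near (4.8, 7.1) and ended near (6.6, 7.9).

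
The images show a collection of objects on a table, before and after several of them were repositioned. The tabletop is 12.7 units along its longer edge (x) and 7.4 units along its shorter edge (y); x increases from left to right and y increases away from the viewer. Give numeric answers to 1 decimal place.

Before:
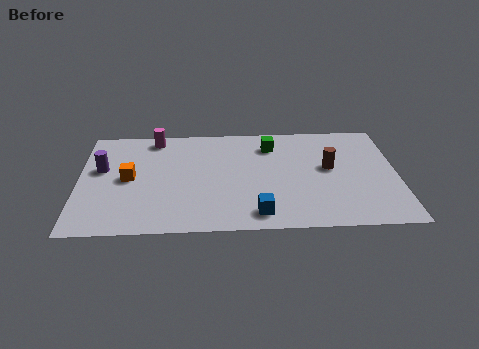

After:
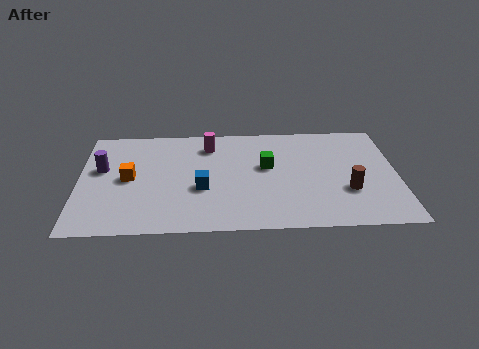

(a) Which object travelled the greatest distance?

the blue cube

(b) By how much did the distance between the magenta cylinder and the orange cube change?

+0.9

They were about 3.0 units apart before and 3.9 after — 0.9 units further apart.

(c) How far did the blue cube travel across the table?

2.8

From (7.1, 1.1) to (4.9, 2.9), the blue cube covered √(2.2² + 1.8²) ≈ 2.8 units.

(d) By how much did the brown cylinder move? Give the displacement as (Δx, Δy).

(0.7, -1.6)

The brown cylinder started near (10.0, 4.1) and ended near (10.7, 2.5).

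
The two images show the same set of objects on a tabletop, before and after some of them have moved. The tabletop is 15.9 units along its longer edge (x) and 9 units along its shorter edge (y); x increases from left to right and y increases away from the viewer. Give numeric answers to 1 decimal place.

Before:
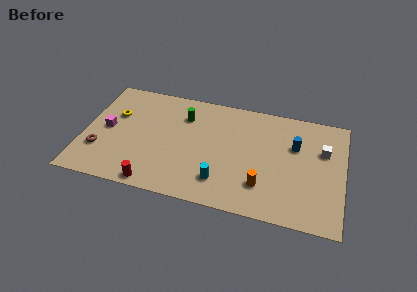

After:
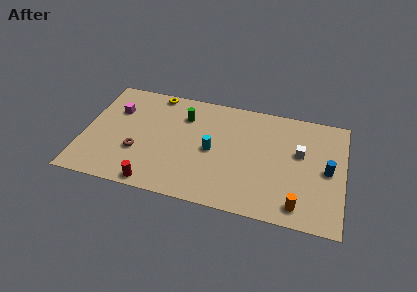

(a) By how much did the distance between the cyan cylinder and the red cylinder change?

+0.6

They were about 4.2 units apart before and 4.8 after — 0.6 units further apart.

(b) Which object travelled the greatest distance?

the yellow torus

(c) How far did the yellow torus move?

3.3

The yellow torus moved from about (1.8, 5.8) to (4.1, 8.2), a distance of √(2.3² + 2.4²) ≈ 3.3.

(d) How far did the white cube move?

1.5

The white cube moved from about (14.6, 5.9) to (13.2, 5.4), a distance of √(1.4² + 0.5²) ≈ 1.5.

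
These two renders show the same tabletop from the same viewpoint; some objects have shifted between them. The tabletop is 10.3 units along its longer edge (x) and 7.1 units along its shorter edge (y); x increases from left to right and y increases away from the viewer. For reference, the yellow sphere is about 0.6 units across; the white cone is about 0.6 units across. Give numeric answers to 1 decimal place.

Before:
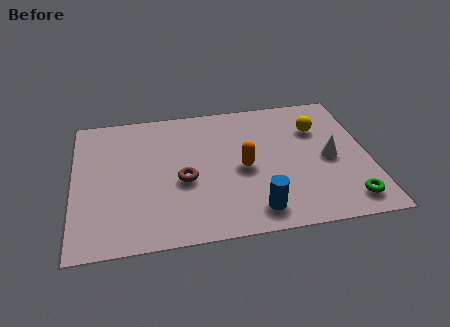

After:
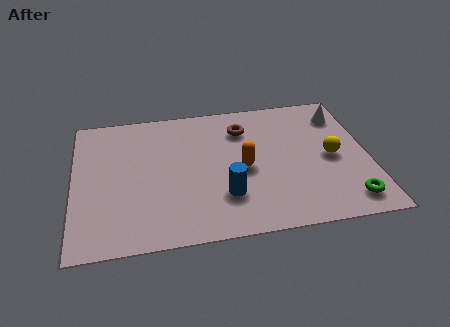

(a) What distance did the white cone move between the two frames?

2.4

The white cone was near (8.9, 3.3) before and (9.5, 5.6) after, so it travelled √(0.6² + 2.3²) ≈ 2.4 units.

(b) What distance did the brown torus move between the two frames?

3.3

From (3.8, 3.0) to (6.0, 5.4), the brown torus covered √(2.2² + 2.4²) ≈ 3.3 units.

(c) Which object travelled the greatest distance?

the brown torus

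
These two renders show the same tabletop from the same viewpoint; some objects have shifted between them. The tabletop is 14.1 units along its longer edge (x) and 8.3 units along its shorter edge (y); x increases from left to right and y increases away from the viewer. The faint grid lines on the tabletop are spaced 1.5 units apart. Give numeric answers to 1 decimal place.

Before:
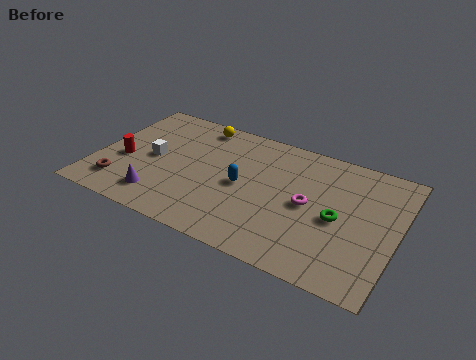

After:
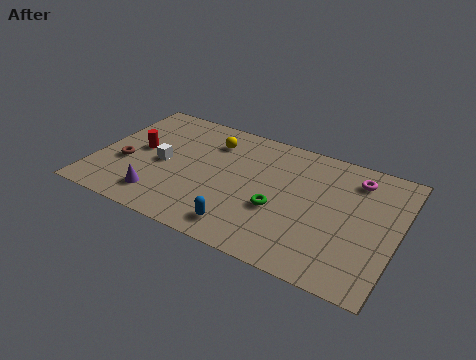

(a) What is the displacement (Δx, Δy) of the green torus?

(-2.7, -0.6)

From the two frames, the green torus sits at roughly (11.4, 3.8) before and (8.7, 3.2) after.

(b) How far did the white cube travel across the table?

0.5

From (2.6, 4.1) to (3.1, 3.9), the white cube covered √(0.5² + 0.2²) ≈ 0.5 units.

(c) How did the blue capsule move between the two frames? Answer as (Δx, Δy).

(0.4, -2.7)

The blue capsule was at about (6.9, 4.0) and moved to about (7.3, 1.3).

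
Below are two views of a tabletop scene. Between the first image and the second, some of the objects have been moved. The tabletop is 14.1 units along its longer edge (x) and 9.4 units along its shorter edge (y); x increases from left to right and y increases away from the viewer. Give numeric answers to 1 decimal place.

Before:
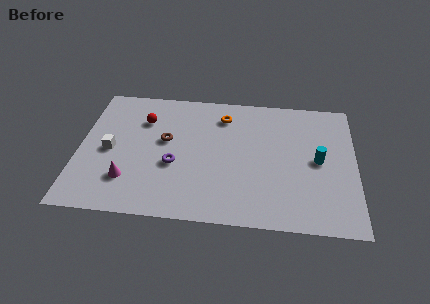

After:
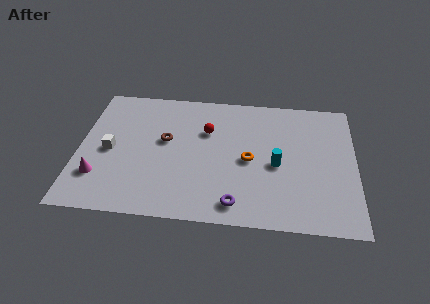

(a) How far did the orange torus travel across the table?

3.4

From (7.3, 7.5) to (8.7, 4.4), the orange torus covered √(1.4² + 3.1²) ≈ 3.4 units.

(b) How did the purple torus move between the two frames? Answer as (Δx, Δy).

(3.2, -2.4)

The purple torus was at about (4.9, 3.7) and moved to about (8.1, 1.3).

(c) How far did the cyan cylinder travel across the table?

2.2

The cyan cylinder moved from about (12.2, 4.7) to (10.1, 4.2), a distance of √(2.1² + 0.5²) ≈ 2.2.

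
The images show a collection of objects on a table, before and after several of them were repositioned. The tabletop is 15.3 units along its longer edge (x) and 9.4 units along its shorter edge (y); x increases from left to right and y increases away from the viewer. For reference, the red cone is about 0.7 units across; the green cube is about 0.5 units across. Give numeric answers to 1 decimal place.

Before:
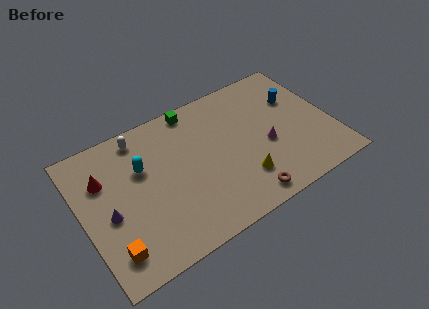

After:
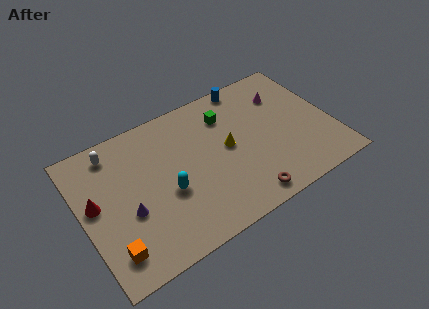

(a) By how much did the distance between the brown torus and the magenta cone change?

+3.4

The distance was about 3.4 in the first image and 6.8 in the second, so they moved 3.4 units further apart.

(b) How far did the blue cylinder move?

3.5

The blue cylinder was near (13.5, 6.3) before and (10.8, 8.6) after, so it travelled √(2.7² + 2.3²) ≈ 3.5 units.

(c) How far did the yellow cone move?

2.5

The yellow cone moved from about (9.4, 2.4) to (8.9, 4.9), a distance of √(0.5² + 2.5²) ≈ 2.5.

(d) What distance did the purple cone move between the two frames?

1.2

From (1.5, 4.1) to (2.6, 3.7), the purple cone covered √(1.1² + 0.4²) ≈ 1.2 units.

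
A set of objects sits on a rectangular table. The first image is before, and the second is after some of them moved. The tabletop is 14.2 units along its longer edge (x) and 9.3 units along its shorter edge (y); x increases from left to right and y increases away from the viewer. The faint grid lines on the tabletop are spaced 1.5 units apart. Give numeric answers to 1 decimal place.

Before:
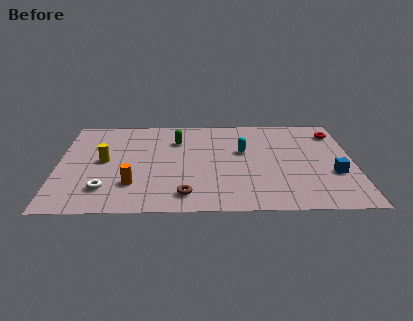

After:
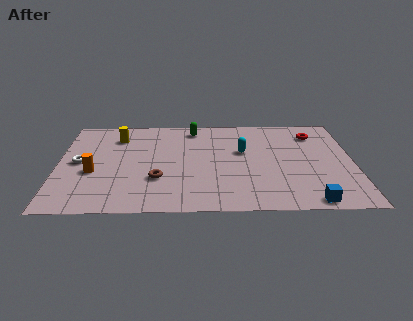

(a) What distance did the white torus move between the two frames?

2.9

From (2.3, 2.1) to (1.0, 4.7), the white torus covered √(1.3² + 2.6²) ≈ 2.9 units.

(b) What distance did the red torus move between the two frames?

1.0

The red torus was near (13.4, 7.4) before and (12.4, 7.3) after, so it travelled √(1.0² + 0.1²) ≈ 1.0 units.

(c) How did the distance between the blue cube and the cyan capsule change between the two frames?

+0.8

Before: roughly 4.9 units apart; after: 5.7. That's 0.8 units further apart.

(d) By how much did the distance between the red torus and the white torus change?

-0.6

The distance was about 12.3 in the first image and 11.7 in the second, so they moved 0.6 units closer together.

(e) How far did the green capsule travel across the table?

1.4

From (5.7, 6.8) to (6.5, 8.0), the green capsule covered √(0.8² + 1.2²) ≈ 1.4 units.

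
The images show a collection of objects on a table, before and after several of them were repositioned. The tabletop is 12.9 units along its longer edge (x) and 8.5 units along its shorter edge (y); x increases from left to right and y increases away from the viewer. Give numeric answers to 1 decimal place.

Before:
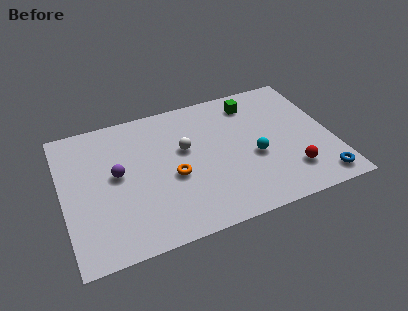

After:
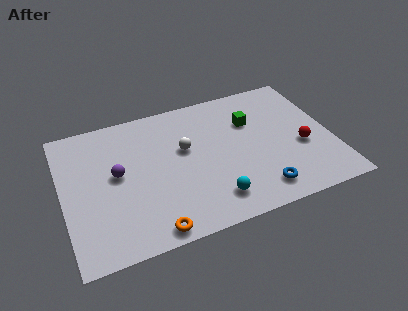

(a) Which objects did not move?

the purple sphere and the white sphere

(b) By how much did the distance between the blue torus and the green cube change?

-2.0

They were about 6.4 units apart before and 4.4 after — 2.0 units closer together.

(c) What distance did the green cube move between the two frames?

1.2

The green cube moved from about (9.4, 7.0) to (9.2, 5.8), a distance of √(0.2² + 1.2²) ≈ 1.2.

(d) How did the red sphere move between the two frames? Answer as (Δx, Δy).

(0.7, 1.4)

From the two frames, the red sphere sits at roughly (10.7, 2.0) before and (11.4, 3.4) after.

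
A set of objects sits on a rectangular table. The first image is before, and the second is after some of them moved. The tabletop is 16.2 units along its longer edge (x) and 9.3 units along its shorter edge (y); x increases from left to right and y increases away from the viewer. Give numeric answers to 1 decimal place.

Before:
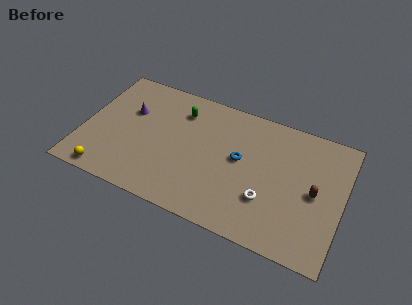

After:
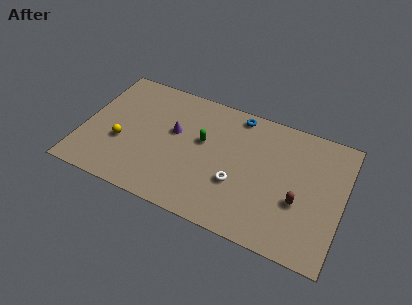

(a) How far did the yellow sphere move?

2.7

From (1.9, 0.9) to (2.5, 3.5), the yellow sphere covered √(0.6² + 2.6²) ≈ 2.7 units.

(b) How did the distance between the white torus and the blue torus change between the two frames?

+2.1

They were about 2.9 units apart before and 5.0 after — 2.1 units further apart.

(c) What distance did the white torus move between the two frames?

1.9

From (11.7, 2.9) to (9.8, 3.3), the white torus covered √(1.9² + 0.4²) ≈ 1.9 units.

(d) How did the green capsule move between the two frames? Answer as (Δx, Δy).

(1.6, -1.7)

The green capsule was at about (5.8, 7.2) and moved to about (7.4, 5.5).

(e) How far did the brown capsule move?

1.3

The brown capsule moved from about (14.5, 4.5) to (13.6, 3.5), a distance of √(0.9² + 1.0²) ≈ 1.3.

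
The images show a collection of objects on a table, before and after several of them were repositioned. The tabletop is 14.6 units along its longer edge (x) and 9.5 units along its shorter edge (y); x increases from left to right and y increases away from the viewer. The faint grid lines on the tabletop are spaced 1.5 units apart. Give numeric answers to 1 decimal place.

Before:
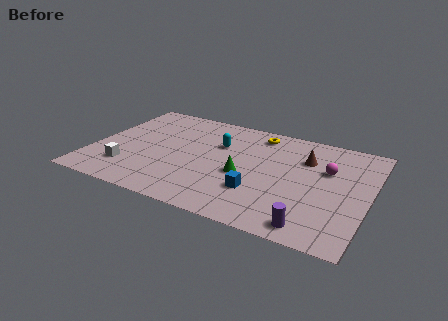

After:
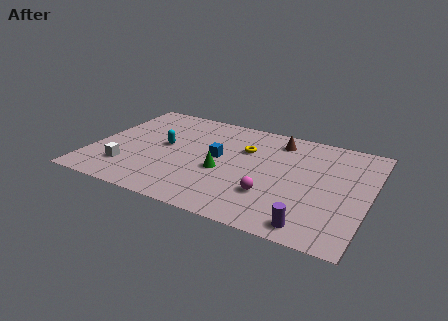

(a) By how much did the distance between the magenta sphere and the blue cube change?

-0.8

They were about 4.7 units apart before and 3.9 after — 0.8 units closer together.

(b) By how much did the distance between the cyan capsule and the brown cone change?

+1.8

Before: roughly 4.6 units apart; after: 6.4. That's 1.8 units further apart.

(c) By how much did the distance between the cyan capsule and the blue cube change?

-1.4

Before: roughly 4.3 units apart; after: 2.9. That's 1.4 units closer together.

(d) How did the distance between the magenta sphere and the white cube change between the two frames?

-3.3

Before: roughly 10.9 units apart; after: 7.6. That's 3.3 units closer together.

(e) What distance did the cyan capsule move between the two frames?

3.0

The cyan capsule moved from about (6.5, 6.3) to (3.7, 5.1), a distance of √(2.8² + 1.2²) ≈ 3.0.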